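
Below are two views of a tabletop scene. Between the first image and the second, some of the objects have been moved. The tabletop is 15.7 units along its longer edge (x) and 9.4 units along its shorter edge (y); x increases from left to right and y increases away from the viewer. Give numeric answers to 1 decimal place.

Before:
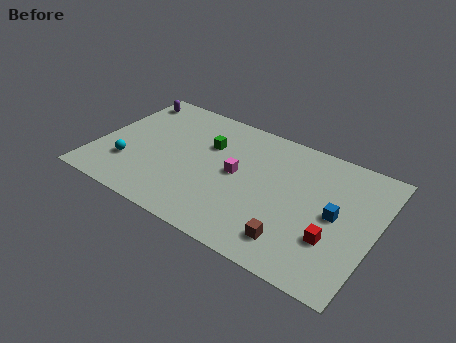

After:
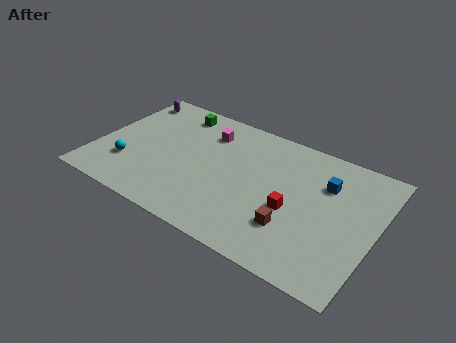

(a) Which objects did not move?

the purple capsule and the cyan sphere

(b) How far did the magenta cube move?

3.1

The magenta cube moved from about (7.9, 4.9) to (5.8, 7.2), a distance of √(2.1² + 2.3²) ≈ 3.1.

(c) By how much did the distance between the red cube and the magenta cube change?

+0.3

The distance was about 6.0 in the first image and 6.3 in the second, so they moved 0.3 units further apart.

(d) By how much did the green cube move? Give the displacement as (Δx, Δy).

(-2.2, 1.7)

The green cube started near (6.0, 6.3) and ended near (3.8, 8.0).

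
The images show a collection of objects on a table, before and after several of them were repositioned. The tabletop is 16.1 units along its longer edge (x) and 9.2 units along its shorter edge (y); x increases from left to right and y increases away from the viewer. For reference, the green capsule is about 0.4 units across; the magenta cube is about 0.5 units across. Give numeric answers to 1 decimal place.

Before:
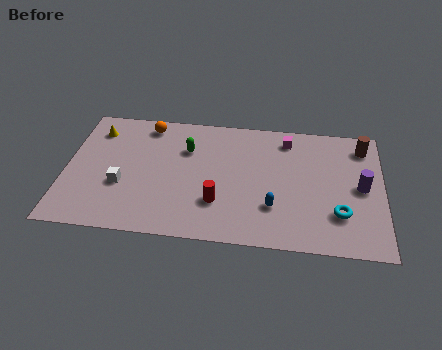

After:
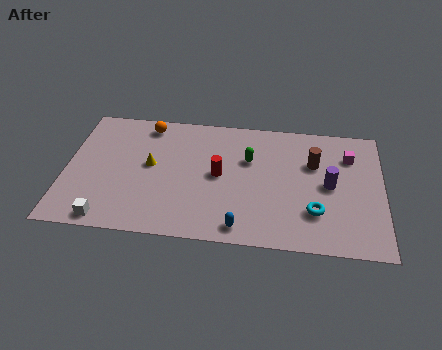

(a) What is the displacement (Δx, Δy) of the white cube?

(-0.6, -2.5)

From the two frames, the white cube sits at roughly (2.9, 3.4) before and (2.3, 0.9) after.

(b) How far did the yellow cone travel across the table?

3.7

From (1.4, 7.3) to (4.3, 5.0), the yellow cone covered √(2.9² + 2.3²) ≈ 3.7 units.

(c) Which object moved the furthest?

the yellow cone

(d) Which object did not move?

the orange sphere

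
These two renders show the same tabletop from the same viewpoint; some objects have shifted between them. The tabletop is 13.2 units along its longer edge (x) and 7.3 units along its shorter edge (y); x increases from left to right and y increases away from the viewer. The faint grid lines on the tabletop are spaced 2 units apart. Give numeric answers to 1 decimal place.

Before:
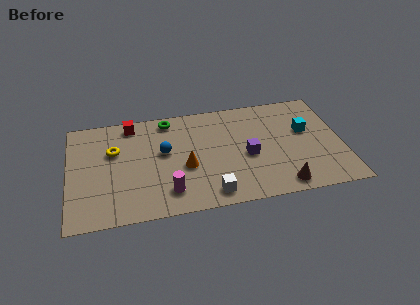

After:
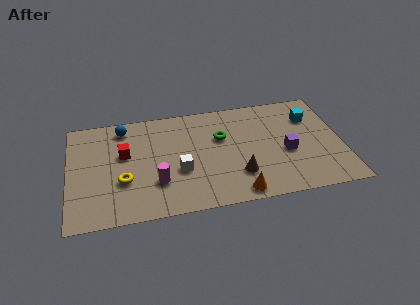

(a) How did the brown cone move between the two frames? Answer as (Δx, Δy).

(-2.0, 1.1)

The brown cone started near (10.1, 0.9) and ended near (8.1, 2.0).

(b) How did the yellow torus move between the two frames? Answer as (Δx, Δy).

(0.4, -2.1)

From the two frames, the yellow torus sits at roughly (2.2, 4.7) before and (2.6, 2.6) after.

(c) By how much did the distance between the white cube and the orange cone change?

+1.1

They were about 2.3 units apart before and 3.4 after — 1.1 units further apart.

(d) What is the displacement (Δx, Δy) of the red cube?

(-0.4, -2.0)

The red cube was at about (3.1, 6.4) and moved to about (2.7, 4.4).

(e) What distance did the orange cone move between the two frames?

3.3

From (5.6, 3.0) to (8.0, 0.8), the orange cone covered √(2.4² + 2.2²) ≈ 3.3 units.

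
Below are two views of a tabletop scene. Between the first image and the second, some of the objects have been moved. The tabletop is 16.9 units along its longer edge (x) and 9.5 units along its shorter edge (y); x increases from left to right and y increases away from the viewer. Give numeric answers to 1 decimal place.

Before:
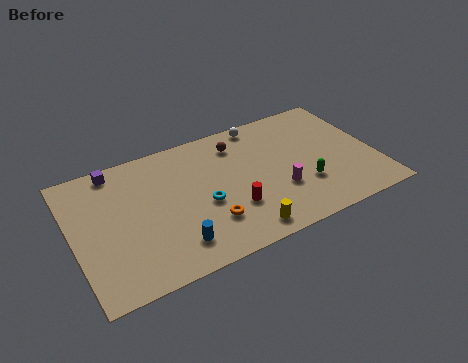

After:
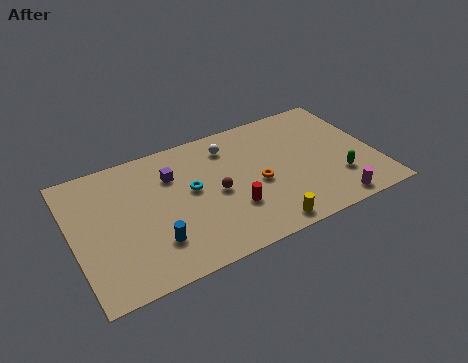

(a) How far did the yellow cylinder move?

1.2

The yellow cylinder was near (8.9, 1.2) before and (10.1, 1.0) after, so it travelled √(1.2² + 0.2²) ≈ 1.2 units.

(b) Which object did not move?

the red cylinder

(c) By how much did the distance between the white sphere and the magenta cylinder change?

+2.9

They were about 5.4 units apart before and 8.3 after — 2.9 units further apart.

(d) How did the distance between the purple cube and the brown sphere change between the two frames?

-3.7

They were about 6.9 units apart before and 3.2 after — 3.7 units closer together.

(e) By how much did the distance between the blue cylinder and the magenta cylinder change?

+3.7

Before: roughly 6.2 units apart; after: 9.9. That's 3.7 units further apart.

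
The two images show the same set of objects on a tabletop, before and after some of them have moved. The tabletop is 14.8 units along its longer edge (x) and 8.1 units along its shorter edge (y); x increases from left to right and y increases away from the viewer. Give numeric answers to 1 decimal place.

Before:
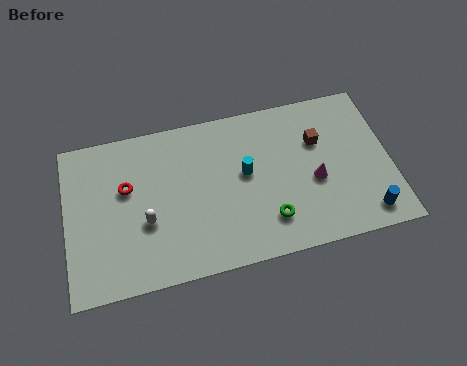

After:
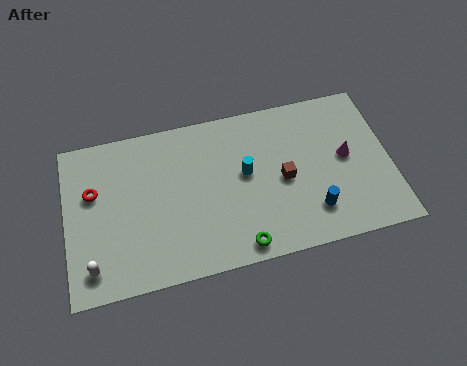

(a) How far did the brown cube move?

2.3

The brown cube was near (11.6, 5.4) before and (9.9, 3.8) after, so it travelled √(1.7² + 1.6²) ≈ 2.3 units.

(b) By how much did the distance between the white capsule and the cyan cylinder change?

+2.9

The distance was about 4.8 in the first image and 7.7 in the second, so they moved 2.9 units further apart.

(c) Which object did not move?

the cyan cylinder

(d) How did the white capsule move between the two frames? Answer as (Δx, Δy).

(-2.5, -1.7)

The white capsule was at about (3.6, 3.1) and moved to about (1.1, 1.4).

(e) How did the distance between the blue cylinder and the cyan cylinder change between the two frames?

-2.3

Before: roughly 6.2 units apart; after: 3.9. That's 2.3 units closer together.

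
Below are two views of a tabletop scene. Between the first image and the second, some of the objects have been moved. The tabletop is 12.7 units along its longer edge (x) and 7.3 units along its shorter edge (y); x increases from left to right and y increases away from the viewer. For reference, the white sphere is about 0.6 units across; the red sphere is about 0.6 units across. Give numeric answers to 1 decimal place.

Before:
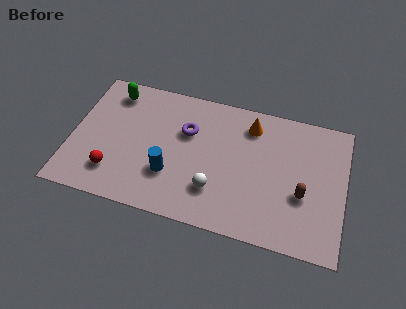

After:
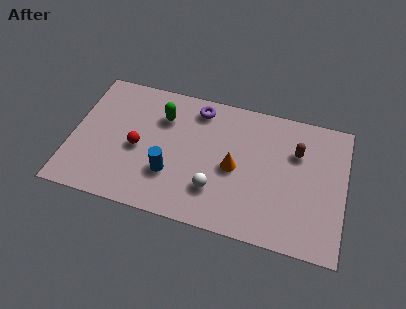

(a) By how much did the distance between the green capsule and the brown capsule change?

-3.4

The distance was about 9.7 in the first image and 6.3 in the second, so they moved 3.4 units closer together.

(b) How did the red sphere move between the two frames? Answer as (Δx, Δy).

(1.0, 1.6)

The red sphere started near (2.1, 1.7) and ended near (3.1, 3.3).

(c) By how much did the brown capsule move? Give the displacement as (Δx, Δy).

(-0.4, 2.2)

From the two frames, the brown capsule sits at roughly (10.8, 2.8) before and (10.4, 5.0) after.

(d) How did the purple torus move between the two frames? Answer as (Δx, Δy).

(0.4, 1.4)

From the two frames, the purple torus sits at roughly (5.3, 4.8) before and (5.7, 6.2) after.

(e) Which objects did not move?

the blue cylinder and the white sphere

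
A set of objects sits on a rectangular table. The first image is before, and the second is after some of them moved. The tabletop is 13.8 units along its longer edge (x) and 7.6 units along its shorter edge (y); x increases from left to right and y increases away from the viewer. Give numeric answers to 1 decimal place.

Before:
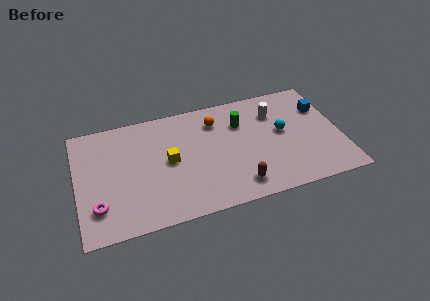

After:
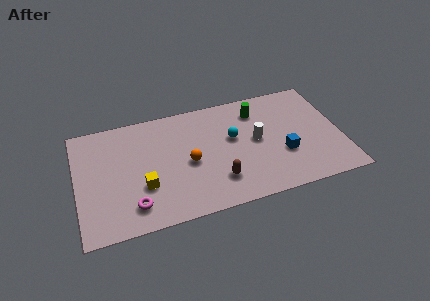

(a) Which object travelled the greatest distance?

the blue cube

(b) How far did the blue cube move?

3.5

The blue cube was near (13.0, 5.3) before and (10.7, 2.7) after, so it travelled √(2.3² + 2.6²) ≈ 3.5 units.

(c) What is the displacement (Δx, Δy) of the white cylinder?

(-1.1, -1.6)

From the two frames, the white cylinder sits at roughly (10.5, 5.6) before and (9.4, 4.0) after.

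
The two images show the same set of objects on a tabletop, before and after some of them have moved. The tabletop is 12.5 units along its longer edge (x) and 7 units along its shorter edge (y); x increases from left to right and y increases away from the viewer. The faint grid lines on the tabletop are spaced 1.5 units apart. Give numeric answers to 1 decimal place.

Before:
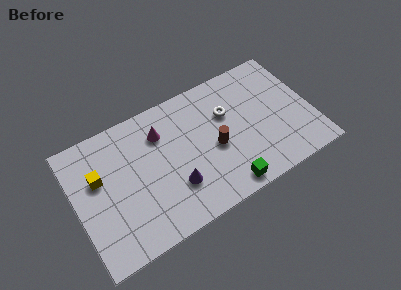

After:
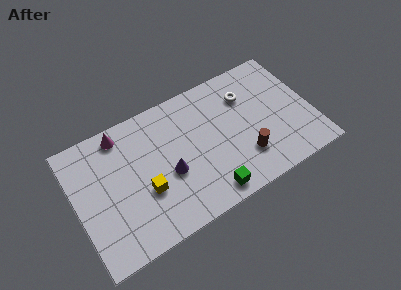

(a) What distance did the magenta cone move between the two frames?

2.2

The magenta cone was near (4.7, 5.2) before and (2.7, 6.1) after, so it travelled √(2.0² + 0.9²) ≈ 2.2 units.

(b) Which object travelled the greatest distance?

the yellow cube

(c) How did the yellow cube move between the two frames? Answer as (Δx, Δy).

(2.2, -1.8)

From the two frames, the yellow cube sits at roughly (1.3, 4.4) before and (3.5, 2.6) after.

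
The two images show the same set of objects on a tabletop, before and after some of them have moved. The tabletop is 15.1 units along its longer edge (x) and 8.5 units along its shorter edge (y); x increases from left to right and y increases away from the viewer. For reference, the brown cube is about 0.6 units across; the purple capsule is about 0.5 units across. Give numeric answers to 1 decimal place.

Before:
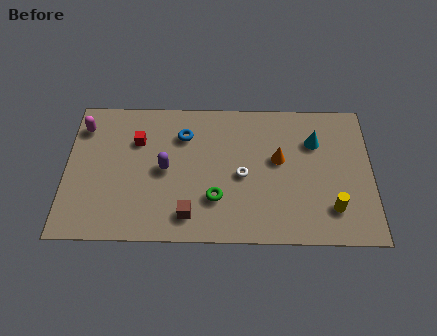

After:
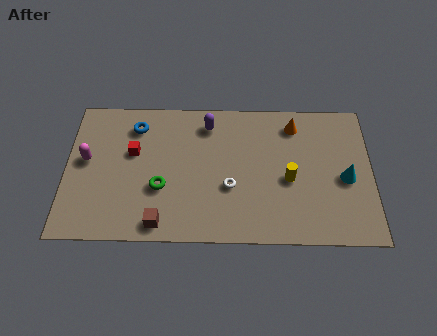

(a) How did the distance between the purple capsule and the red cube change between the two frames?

+1.9

They were about 2.2 units apart before and 4.1 after — 1.9 units further apart.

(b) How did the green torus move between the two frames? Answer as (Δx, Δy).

(-2.7, 0.6)

From the two frames, the green torus sits at roughly (7.4, 2.5) before and (4.7, 3.1) after.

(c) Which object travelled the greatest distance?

the purple capsule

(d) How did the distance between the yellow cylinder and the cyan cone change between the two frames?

-1.3

Before: roughly 4.1 units apart; after: 2.8. That's 1.3 units closer together.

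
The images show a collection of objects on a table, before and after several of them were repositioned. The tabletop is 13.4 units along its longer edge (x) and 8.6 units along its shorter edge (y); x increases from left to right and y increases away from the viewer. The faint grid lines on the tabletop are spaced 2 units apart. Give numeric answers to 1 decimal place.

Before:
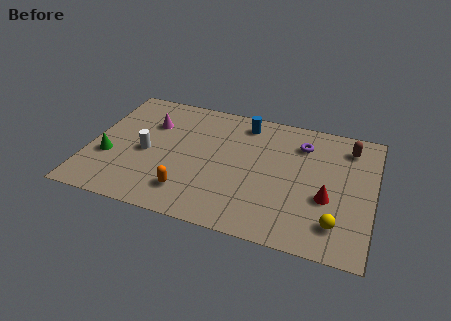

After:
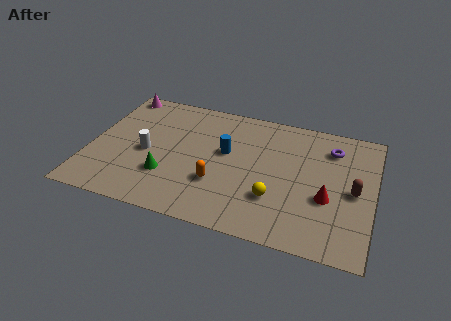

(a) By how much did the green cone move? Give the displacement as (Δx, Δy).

(2.8, -0.5)

The green cone was at about (1.0, 3.1) and moved to about (3.8, 2.6).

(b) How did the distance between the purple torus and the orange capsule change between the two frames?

-0.5

They were about 6.9 units apart before and 6.4 after — 0.5 units closer together.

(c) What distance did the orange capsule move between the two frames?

1.6

The orange capsule was near (4.9, 1.8) before and (6.2, 2.8) after, so it travelled √(1.3² + 1.0²) ≈ 1.6 units.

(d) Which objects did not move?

the white cylinder and the red cone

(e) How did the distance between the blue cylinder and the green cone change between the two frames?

-3.9

The distance was about 7.4 in the first image and 3.5 in the second, so they moved 3.9 units closer together.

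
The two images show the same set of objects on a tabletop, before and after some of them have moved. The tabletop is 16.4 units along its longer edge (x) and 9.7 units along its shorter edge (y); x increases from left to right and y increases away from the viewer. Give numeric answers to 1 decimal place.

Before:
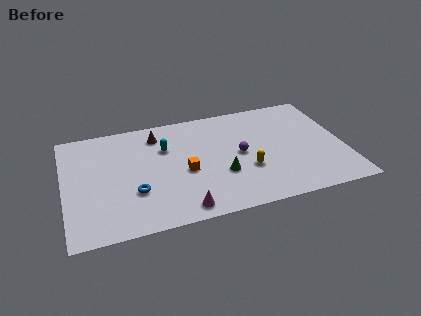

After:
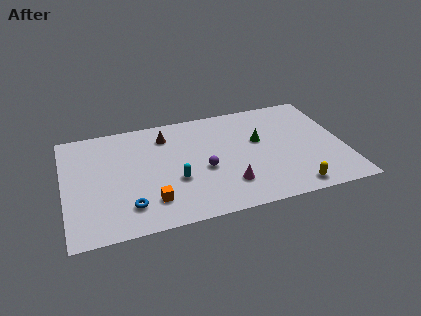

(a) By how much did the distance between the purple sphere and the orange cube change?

+0.3

They were about 3.4 units apart before and 3.7 after — 0.3 units further apart.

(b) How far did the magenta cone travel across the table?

3.1

The magenta cone was near (6.6, 1.1) before and (9.4, 2.4) after, so it travelled √(2.8² + 1.3²) ≈ 3.1 units.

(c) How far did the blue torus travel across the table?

1.2

The blue torus was near (4.0, 3.2) before and (3.6, 2.1) after, so it travelled √(0.4² + 1.1²) ≈ 1.2 units.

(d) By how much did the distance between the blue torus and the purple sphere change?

-1.6

They were about 6.5 units apart before and 4.9 after — 1.6 units closer together.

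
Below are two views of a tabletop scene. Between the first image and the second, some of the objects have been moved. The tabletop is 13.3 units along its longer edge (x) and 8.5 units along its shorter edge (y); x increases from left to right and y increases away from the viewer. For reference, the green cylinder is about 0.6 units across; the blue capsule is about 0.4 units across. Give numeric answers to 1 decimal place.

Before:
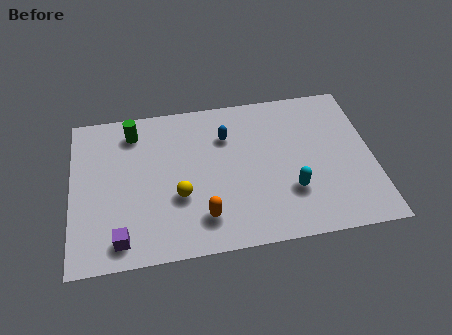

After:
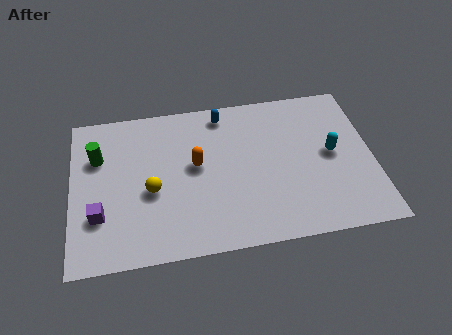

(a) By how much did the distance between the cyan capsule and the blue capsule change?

+1.2

Before: roughly 4.4 units apart; after: 5.6. That's 1.2 units further apart.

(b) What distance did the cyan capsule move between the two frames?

2.6

The cyan capsule was near (9.6, 2.6) before and (11.5, 4.4) after, so it travelled √(1.9² + 1.8²) ≈ 2.6 units.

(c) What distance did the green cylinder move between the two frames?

2.0

The green cylinder moved from about (2.8, 7.0) to (1.2, 5.8), a distance of √(1.6² + 1.2²) ≈ 2.0.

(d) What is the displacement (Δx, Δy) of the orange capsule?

(-0.2, 2.9)

From the two frames, the orange capsule sits at roughly (5.7, 1.8) before and (5.5, 4.7) after.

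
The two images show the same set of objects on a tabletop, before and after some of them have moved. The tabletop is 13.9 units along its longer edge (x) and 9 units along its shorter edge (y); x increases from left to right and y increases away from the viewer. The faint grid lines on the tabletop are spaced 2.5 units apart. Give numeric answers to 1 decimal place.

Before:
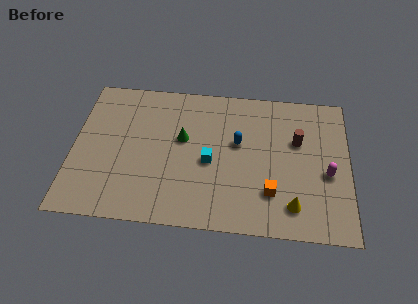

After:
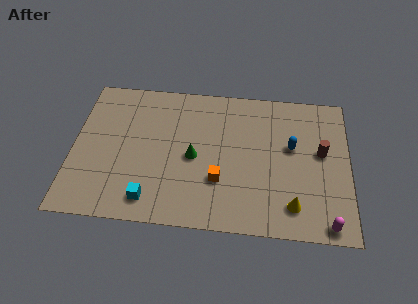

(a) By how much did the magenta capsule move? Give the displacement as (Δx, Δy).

(0.0, -3.0)

The magenta capsule was at about (12.8, 3.8) and moved to about (12.8, 0.8).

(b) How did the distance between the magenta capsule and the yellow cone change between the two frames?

-0.8

The distance was about 2.7 in the first image and 1.9 in the second, so they moved 0.8 units closer together.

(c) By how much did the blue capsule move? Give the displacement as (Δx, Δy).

(2.7, 0.0)

The blue capsule started near (8.3, 5.3) and ended near (11.0, 5.3).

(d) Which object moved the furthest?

the cyan cube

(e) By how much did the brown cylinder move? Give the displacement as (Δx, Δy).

(1.2, -0.6)

The brown cylinder was at about (11.3, 5.7) and moved to about (12.5, 5.1).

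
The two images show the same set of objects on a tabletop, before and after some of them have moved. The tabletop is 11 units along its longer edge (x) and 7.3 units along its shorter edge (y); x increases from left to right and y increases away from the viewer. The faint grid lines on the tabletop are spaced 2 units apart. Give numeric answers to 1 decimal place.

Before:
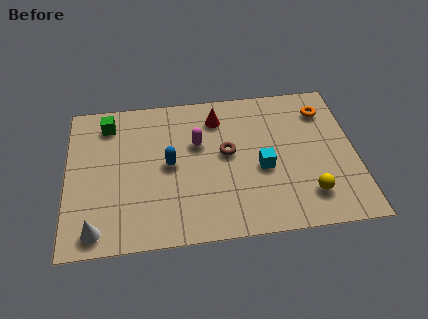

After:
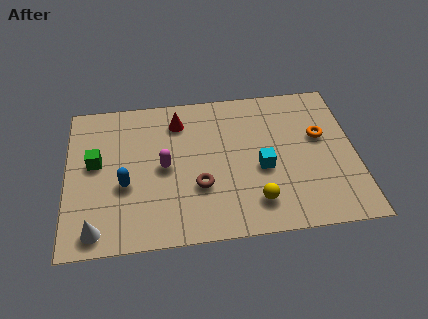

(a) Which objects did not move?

the white cone and the cyan cube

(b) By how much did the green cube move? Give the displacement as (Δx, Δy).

(-0.5, -1.9)

From the two frames, the green cube sits at roughly (1.6, 6.0) before and (1.1, 4.1) after.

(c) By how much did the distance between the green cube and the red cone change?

-0.6

The distance was about 4.2 in the first image and 3.6 in the second, so they moved 0.6 units closer together.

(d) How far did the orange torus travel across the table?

1.3

The orange torus moved from about (9.9, 5.7) to (9.7, 4.4), a distance of √(0.2² + 1.3²) ≈ 1.3.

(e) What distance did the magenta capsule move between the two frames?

1.6

The magenta capsule was near (5.0, 4.6) before and (3.7, 3.6) after, so it travelled √(1.3² + 1.0²) ≈ 1.6 units.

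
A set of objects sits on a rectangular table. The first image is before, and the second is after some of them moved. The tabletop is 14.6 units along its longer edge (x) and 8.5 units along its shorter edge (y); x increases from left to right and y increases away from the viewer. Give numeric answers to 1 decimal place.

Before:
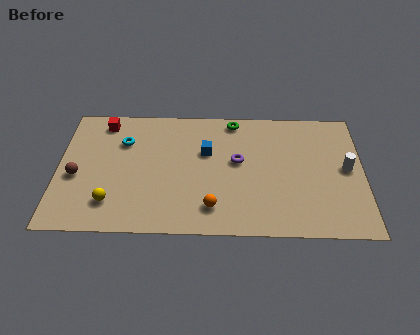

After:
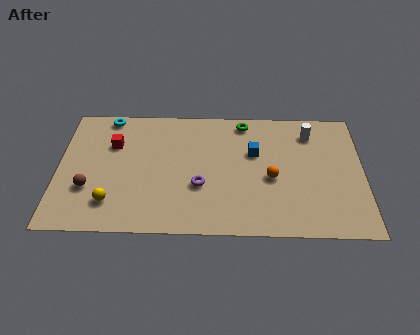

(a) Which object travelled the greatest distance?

the orange sphere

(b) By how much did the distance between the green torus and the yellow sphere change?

+0.3

They were about 8.1 units apart before and 8.4 after — 0.3 units further apart.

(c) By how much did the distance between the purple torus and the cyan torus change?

+0.8

They were about 5.6 units apart before and 6.4 after — 0.8 units further apart.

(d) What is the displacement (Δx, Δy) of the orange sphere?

(2.8, 2.0)

The orange sphere started near (7.4, 1.7) and ended near (10.2, 3.7).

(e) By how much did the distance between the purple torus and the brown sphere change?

-2.5

The distance was about 7.8 in the first image and 5.3 in the second, so they moved 2.5 units closer together.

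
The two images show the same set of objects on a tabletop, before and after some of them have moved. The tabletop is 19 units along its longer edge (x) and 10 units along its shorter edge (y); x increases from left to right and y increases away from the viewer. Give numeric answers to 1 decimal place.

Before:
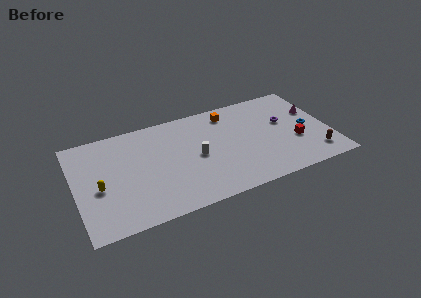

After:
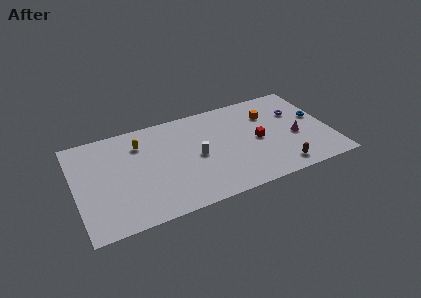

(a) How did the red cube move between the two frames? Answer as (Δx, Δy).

(-2.8, 1.1)

From the two frames, the red cube sits at roughly (16.4, 3.7) before and (13.6, 4.8) after.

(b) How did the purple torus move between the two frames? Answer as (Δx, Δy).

(1.0, 0.7)

The purple torus was at about (15.8, 6.0) and moved to about (16.8, 6.7).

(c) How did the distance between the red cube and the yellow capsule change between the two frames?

-5.7

They were about 14.7 units apart before and 9.0 after — 5.7 units closer together.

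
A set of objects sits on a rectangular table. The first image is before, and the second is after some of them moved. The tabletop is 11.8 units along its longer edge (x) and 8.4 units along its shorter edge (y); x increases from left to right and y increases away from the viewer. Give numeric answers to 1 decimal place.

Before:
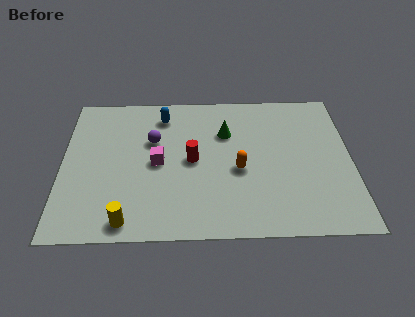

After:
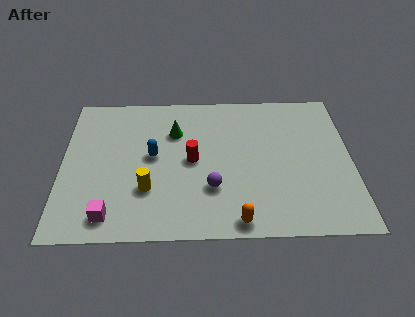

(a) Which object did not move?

the red cylinder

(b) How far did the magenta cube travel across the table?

3.5

The magenta cube moved from about (3.9, 4.1) to (2.0, 1.2), a distance of √(1.9² + 2.9²) ≈ 3.5.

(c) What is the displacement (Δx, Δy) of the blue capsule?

(-0.4, -2.4)

From the two frames, the blue capsule sits at roughly (4.1, 6.9) before and (3.7, 4.5) after.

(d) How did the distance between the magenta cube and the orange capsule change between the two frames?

+1.8

The distance was about 3.3 in the first image and 5.1 in the second, so they moved 1.8 units further apart.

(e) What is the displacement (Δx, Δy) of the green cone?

(-2.1, 0.1)

The green cone was at about (6.7, 5.8) and moved to about (4.6, 5.9).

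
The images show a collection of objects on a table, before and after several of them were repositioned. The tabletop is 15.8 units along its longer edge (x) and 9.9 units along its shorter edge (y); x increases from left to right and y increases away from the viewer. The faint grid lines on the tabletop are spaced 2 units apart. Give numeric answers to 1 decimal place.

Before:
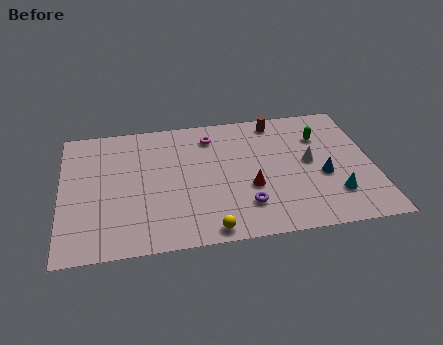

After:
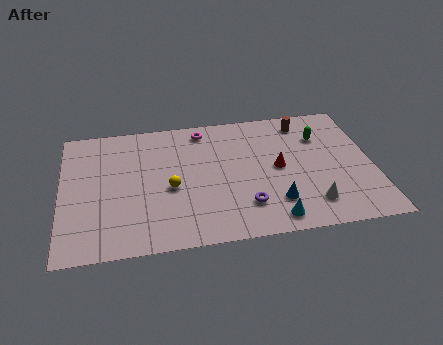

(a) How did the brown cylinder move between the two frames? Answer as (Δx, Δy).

(1.4, -0.3)

From the two frames, the brown cylinder sits at roughly (11.1, 8.7) before and (12.5, 8.4) after.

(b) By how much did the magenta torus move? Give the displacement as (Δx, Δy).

(-0.4, 0.6)

From the two frames, the magenta torus sits at roughly (7.7, 8.0) before and (7.3, 8.6) after.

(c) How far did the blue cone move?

3.0

From (13.2, 4.0) to (10.7, 2.4), the blue cone covered √(2.5² + 1.6²) ≈ 3.0 units.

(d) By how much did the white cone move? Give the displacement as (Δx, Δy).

(-0.1, -3.2)

The white cone was at about (12.6, 5.2) and moved to about (12.5, 2.0).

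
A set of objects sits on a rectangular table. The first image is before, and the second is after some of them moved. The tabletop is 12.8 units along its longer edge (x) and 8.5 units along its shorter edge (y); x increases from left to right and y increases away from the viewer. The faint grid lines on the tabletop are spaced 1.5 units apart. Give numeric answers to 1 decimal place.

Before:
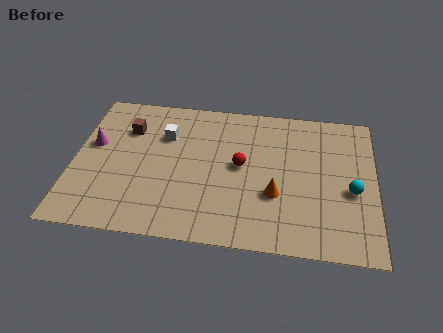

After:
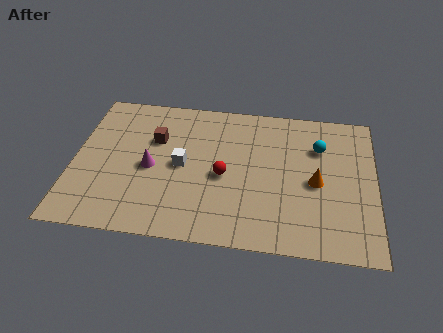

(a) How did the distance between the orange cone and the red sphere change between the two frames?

+1.8

They were about 2.1 units apart before and 3.9 after — 1.8 units further apart.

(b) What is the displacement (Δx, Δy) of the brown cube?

(1.2, -0.5)

The brown cube was at about (2.2, 6.1) and moved to about (3.4, 5.6).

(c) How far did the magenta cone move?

2.7

The magenta cone was near (0.8, 5.0) before and (3.3, 3.9) after, so it travelled √(2.5² + 1.1²) ≈ 2.7 units.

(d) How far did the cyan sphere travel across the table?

2.8

The cyan sphere was near (11.8, 3.6) before and (10.4, 6.0) after, so it travelled √(1.4² + 2.4²) ≈ 2.8 units.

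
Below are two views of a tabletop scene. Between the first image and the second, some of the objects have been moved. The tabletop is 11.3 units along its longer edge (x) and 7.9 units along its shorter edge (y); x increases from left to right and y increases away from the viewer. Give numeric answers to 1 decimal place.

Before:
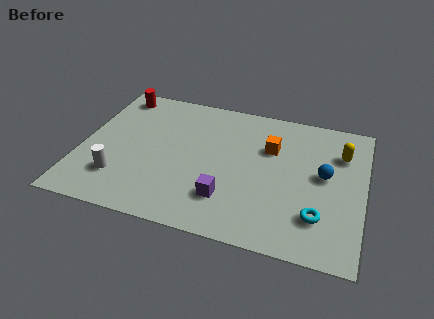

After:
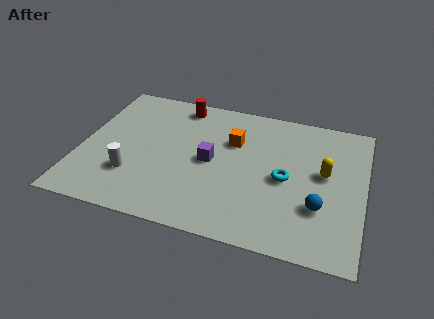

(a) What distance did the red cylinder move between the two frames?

2.6

From (1.1, 6.9) to (3.7, 6.9), the red cylinder covered √(2.6² + 0.0²) ≈ 2.6 units.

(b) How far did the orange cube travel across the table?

1.5

The orange cube moved from about (7.5, 5.3) to (6.0, 5.3), a distance of √(1.5² + 0.0²) ≈ 1.5.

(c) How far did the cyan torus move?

2.2

The cyan torus moved from about (9.6, 2.0) to (8.2, 3.7), a distance of √(1.4² + 1.7²) ≈ 2.2.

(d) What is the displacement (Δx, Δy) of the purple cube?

(-0.8, 1.9)

The purple cube started near (6.0, 2.0) and ended near (5.2, 3.9).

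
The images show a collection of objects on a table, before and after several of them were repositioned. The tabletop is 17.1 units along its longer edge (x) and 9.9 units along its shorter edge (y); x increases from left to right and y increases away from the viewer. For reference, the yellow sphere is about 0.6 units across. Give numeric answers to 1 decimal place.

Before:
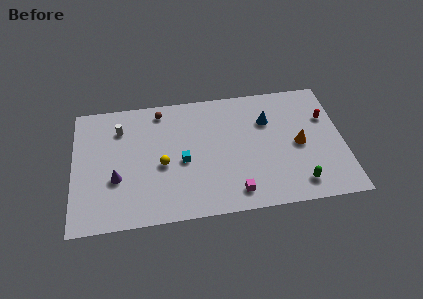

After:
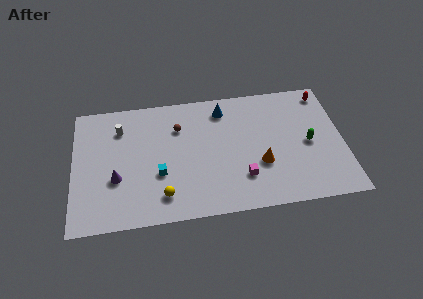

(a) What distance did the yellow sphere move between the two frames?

2.4

The yellow sphere moved from about (5.6, 4.3) to (5.6, 1.9), a distance of √(0.0² + 2.4²) ≈ 2.4.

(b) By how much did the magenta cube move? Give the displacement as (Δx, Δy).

(0.5, 1.1)

The magenta cube was at about (10.1, 1.5) and moved to about (10.6, 2.6).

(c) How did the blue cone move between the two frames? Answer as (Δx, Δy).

(-2.8, 1.3)

From the two frames, the blue cone sits at roughly (12.4, 6.9) before and (9.6, 8.2) after.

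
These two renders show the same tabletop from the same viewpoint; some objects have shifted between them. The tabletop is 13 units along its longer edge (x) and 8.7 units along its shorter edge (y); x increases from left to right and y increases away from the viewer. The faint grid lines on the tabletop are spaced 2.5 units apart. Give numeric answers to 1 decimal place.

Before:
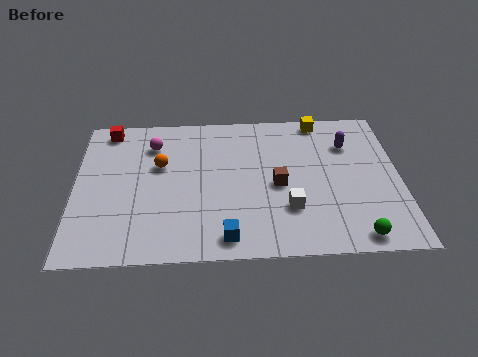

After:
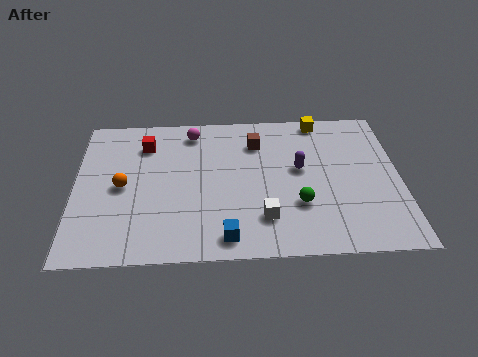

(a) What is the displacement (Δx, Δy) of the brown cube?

(-0.8, 2.6)

From the two frames, the brown cube sits at roughly (8.1, 4.0) before and (7.3, 6.6) after.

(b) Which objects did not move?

the blue cube and the yellow cube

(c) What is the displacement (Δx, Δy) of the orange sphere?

(-1.5, -1.2)

From the two frames, the orange sphere sits at roughly (3.4, 5.4) before and (1.9, 4.2) after.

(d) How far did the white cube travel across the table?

1.1

The white cube moved from about (8.5, 2.6) to (7.5, 2.1), a distance of √(1.0² + 0.5²) ≈ 1.1.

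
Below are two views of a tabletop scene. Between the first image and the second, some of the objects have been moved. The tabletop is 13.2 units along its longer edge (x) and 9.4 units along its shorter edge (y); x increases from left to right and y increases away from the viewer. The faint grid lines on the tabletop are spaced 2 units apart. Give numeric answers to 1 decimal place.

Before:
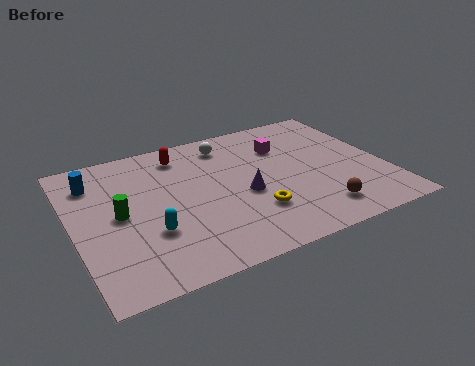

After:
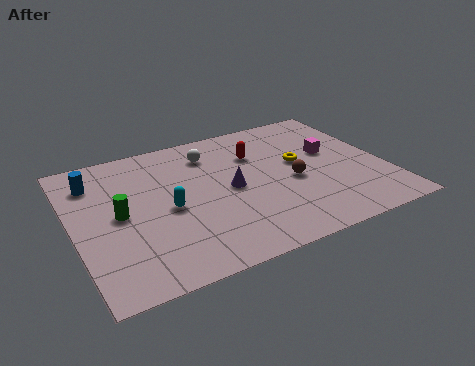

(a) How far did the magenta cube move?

2.2

The magenta cube was near (9.2, 6.7) before and (11.1, 5.5) after, so it travelled √(1.9² + 1.2²) ≈ 2.2 units.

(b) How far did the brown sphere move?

2.5

The brown sphere moved from about (9.9, 1.7) to (9.2, 4.1), a distance of √(0.7² + 2.4²) ≈ 2.5.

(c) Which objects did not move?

the green cylinder and the blue cylinder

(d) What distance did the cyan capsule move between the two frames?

1.5

The cyan capsule moved from about (3.0, 3.1) to (3.9, 4.3), a distance of √(0.9² + 1.2²) ≈ 1.5.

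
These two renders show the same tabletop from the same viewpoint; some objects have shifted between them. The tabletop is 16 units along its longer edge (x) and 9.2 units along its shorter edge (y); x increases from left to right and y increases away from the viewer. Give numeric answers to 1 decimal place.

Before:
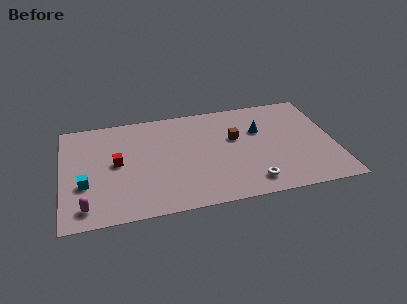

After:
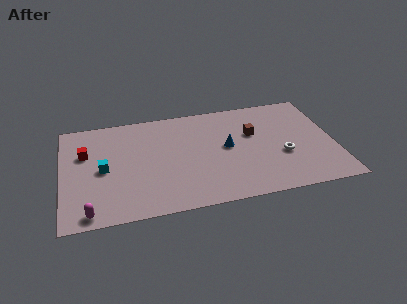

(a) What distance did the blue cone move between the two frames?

2.3

The blue cone moved from about (11.7, 6.0) to (9.7, 4.9), a distance of √(2.0² + 1.1²) ≈ 2.3.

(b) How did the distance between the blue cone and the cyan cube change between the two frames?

-3.4

Before: roughly 10.7 units apart; after: 7.3. That's 3.4 units closer together.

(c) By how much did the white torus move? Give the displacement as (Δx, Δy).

(2.0, 2.0)

The white torus started near (10.9, 1.5) and ended near (12.9, 3.5).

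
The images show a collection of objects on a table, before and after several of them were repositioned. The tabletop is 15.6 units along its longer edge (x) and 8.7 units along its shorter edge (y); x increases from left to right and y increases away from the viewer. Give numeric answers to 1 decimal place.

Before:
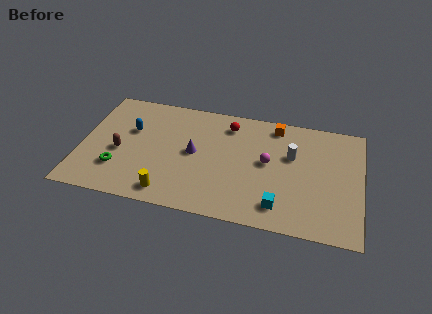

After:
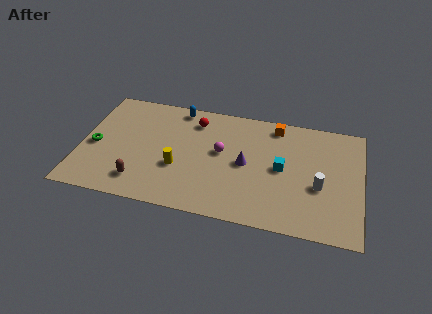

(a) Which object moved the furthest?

the blue capsule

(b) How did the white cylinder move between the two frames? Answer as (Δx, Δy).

(1.6, -2.0)

The white cylinder started near (11.7, 5.5) and ended near (13.3, 3.5).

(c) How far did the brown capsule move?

2.4

From (2.2, 3.7) to (3.5, 1.7), the brown capsule covered √(1.3² + 2.0²) ≈ 2.4 units.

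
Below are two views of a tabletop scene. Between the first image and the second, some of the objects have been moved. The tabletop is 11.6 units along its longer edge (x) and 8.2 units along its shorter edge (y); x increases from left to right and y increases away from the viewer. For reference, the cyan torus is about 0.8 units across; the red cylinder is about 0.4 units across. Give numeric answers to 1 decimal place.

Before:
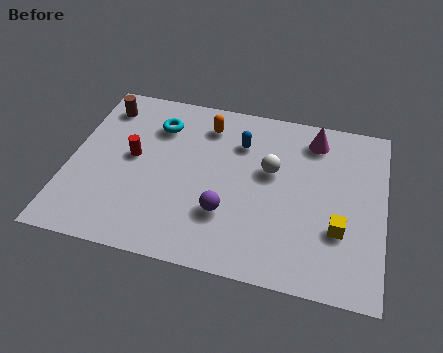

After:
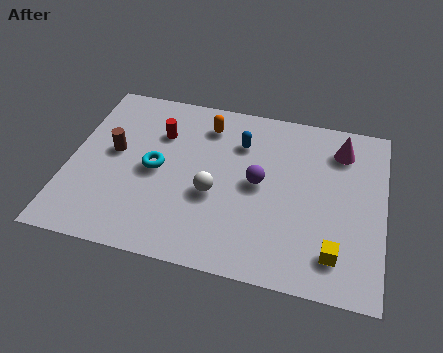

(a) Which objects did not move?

the orange capsule and the blue capsule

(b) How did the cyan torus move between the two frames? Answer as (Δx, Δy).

(0.1, -2.2)

The cyan torus started near (3.1, 6.2) and ended near (3.2, 4.0).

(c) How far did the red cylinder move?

1.7

The red cylinder was near (2.3, 4.4) before and (3.2, 5.8) after, so it travelled √(0.9² + 1.4²) ≈ 1.7 units.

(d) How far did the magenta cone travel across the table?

1.0

The magenta cone was near (8.9, 6.8) before and (9.9, 6.5) after, so it travelled √(1.0² + 0.3²) ≈ 1.0 units.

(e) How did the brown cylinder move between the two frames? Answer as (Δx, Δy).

(0.6, -2.2)

From the two frames, the brown cylinder sits at roughly (1.0, 6.7) before and (1.6, 4.5) after.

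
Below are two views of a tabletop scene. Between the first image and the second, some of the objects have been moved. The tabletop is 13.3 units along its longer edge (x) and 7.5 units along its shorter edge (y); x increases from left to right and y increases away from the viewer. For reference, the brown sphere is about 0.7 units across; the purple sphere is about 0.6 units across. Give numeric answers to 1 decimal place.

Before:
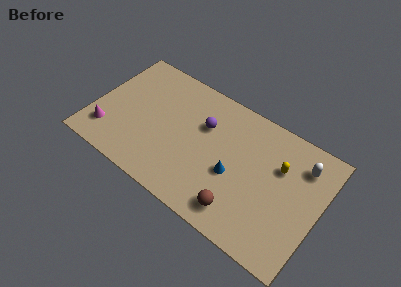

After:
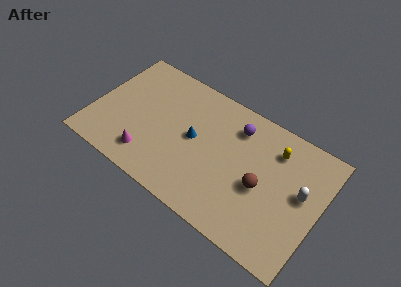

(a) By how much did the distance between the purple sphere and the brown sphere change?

-1.4

They were about 4.6 units apart before and 3.2 after — 1.4 units closer together.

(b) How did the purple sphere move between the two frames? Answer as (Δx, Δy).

(1.8, 0.9)

The purple sphere started near (6.3, 5.0) and ended near (8.1, 5.9).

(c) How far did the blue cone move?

2.6

The blue cone moved from about (8.4, 3.1) to (5.9, 3.9), a distance of √(2.5² + 0.8²) ≈ 2.6.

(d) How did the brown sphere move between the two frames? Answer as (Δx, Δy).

(0.9, 2.0)

The brown sphere was at about (9.1, 1.3) and moved to about (10.0, 3.3).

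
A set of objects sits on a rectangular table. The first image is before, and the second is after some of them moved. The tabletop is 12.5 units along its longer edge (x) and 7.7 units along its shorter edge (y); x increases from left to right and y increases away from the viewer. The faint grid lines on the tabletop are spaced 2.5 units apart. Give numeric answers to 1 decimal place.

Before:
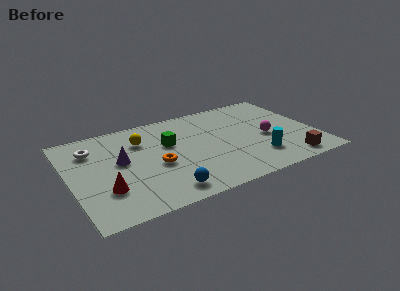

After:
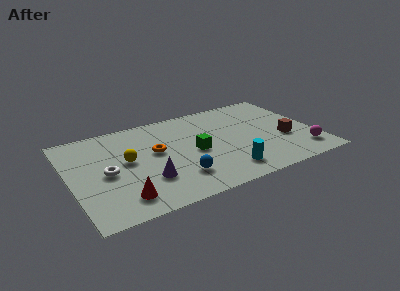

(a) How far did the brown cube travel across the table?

1.9

The brown cube was near (10.8, 1.0) before and (10.9, 2.9) after, so it travelled √(0.1² + 1.9²) ≈ 1.9 units.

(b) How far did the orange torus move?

1.1

From (4.3, 3.3) to (4.4, 4.4), the orange torus covered √(0.1² + 1.1²) ≈ 1.1 units.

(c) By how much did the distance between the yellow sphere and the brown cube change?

-0.3

The distance was about 8.4 in the first image and 8.1 in the second, so they moved 0.3 units closer together.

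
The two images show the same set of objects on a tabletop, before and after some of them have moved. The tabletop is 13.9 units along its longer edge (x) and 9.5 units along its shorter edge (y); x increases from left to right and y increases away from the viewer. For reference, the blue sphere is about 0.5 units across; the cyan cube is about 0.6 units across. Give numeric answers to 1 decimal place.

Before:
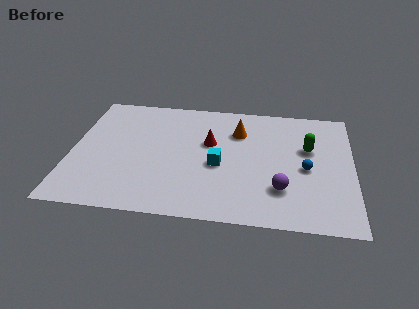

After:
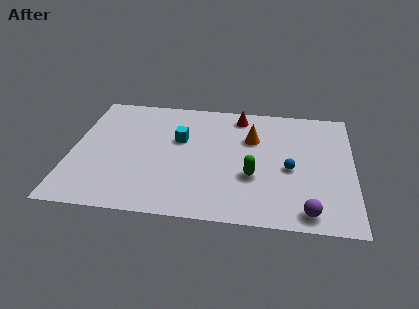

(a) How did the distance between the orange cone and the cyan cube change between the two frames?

+0.7

Before: roughly 2.9 units apart; after: 3.6. That's 0.7 units further apart.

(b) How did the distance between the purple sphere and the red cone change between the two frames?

+3.1

Before: roughly 4.8 units apart; after: 7.9. That's 3.1 units further apart.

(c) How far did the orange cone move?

0.9

The orange cone moved from about (8.2, 6.9) to (8.9, 6.4), a distance of √(0.7² + 0.5²) ≈ 0.9.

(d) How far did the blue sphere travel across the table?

0.8

The blue sphere was near (11.6, 4.3) before and (10.8, 4.2) after, so it travelled √(0.8² + 0.1²) ≈ 0.8 units.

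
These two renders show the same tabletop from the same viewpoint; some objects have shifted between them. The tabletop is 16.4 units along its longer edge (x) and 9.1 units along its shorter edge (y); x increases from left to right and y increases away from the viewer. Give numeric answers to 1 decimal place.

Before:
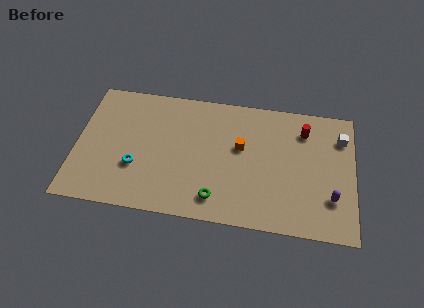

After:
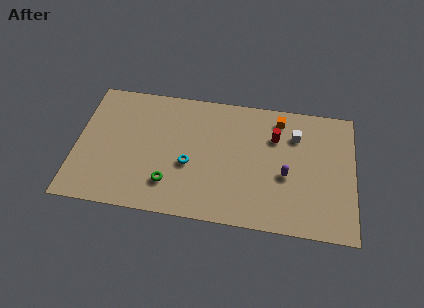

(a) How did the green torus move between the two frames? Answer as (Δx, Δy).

(-2.8, 0.6)

The green torus was at about (8.4, 1.6) and moved to about (5.6, 2.2).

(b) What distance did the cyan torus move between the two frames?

3.2

From (3.6, 3.1) to (6.7, 3.7), the cyan torus covered √(3.1² + 0.6²) ≈ 3.2 units.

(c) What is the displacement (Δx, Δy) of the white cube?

(-2.7, -0.2)

The white cube was at about (15.6, 6.9) and moved to about (12.9, 6.7).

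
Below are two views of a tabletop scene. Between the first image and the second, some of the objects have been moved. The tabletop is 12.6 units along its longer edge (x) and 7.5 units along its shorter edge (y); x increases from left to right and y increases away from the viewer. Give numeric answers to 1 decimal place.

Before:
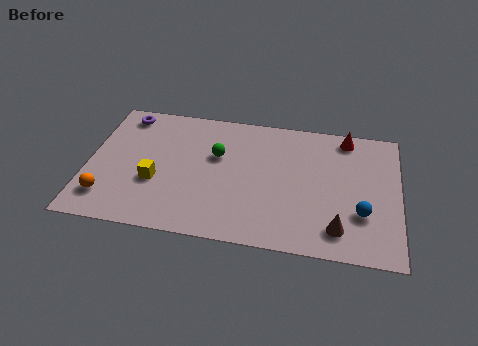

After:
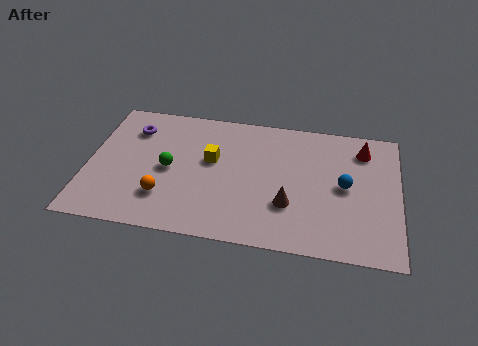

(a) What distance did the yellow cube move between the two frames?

2.7

From (2.8, 2.8) to (5.0, 4.4), the yellow cube covered √(2.2² + 1.6²) ≈ 2.7 units.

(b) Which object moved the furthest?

the yellow cube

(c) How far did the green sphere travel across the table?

2.2

The green sphere moved from about (5.2, 4.7) to (3.3, 3.6), a distance of √(1.9² + 1.1²) ≈ 2.2.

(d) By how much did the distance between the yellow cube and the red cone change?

-2.2

They were about 8.5 units apart before and 6.3 after — 2.2 units closer together.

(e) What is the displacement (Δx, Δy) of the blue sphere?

(-0.7, 1.4)

The blue sphere was at about (11.1, 2.4) and moved to about (10.4, 3.8).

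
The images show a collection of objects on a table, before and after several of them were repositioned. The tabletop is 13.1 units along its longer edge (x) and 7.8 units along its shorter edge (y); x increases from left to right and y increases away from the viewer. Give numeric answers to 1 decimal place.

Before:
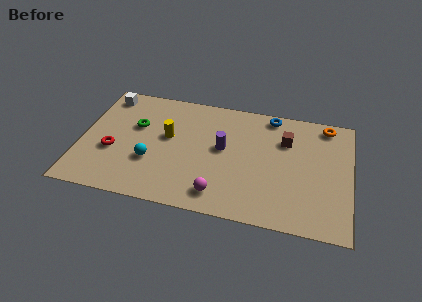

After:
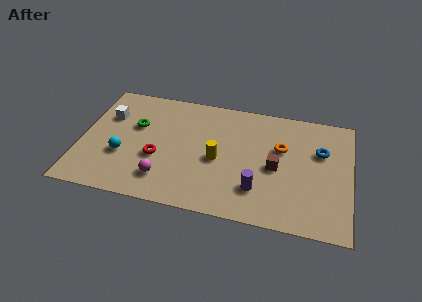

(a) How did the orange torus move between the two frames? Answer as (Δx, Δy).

(-2.1, -2.0)

From the two frames, the orange torus sits at roughly (11.8, 6.9) before and (9.7, 4.9) after.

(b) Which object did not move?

the green torus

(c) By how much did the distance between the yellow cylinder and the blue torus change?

-0.3

They were about 5.5 units apart before and 5.2 after — 0.3 units closer together.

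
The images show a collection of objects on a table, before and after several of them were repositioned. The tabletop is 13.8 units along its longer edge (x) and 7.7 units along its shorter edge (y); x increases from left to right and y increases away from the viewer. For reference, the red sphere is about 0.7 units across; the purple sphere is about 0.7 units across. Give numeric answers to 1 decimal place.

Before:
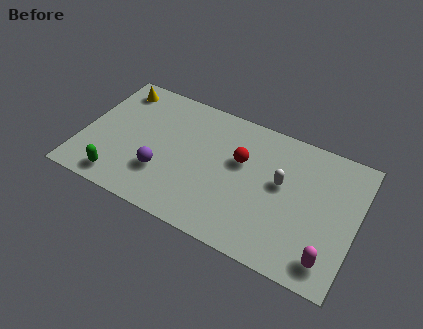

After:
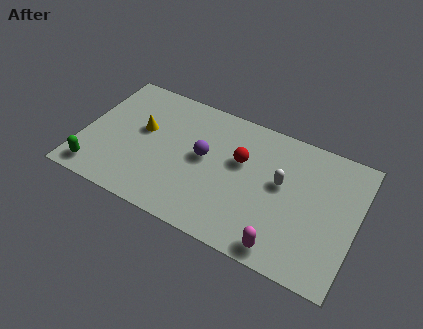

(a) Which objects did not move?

the white capsule and the red sphere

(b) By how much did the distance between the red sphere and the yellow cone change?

-1.8

They were about 6.8 units apart before and 5.0 after — 1.8 units closer together.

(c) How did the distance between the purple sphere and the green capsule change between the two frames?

+3.6

The distance was about 2.4 in the first image and 6.0 in the second, so they moved 3.6 units further apart.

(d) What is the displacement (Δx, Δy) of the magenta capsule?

(-2.2, -0.4)

The magenta capsule was at about (12.7, 1.3) and moved to about (10.5, 0.9).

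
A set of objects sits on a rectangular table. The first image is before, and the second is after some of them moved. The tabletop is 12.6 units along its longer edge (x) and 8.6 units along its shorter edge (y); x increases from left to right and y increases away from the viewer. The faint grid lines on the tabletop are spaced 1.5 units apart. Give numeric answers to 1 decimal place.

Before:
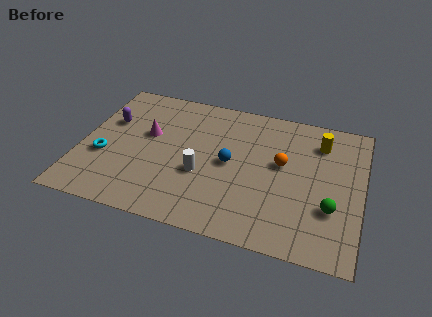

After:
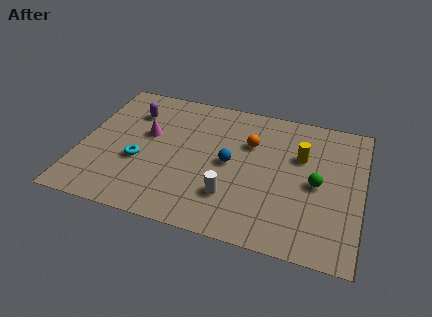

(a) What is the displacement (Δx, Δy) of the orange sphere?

(-1.5, 0.9)

From the two frames, the orange sphere sits at roughly (9.0, 4.9) before and (7.5, 5.8) after.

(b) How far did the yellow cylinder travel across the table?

1.4

The yellow cylinder was near (10.6, 6.7) before and (9.8, 5.6) after, so it travelled √(0.8² + 1.1²) ≈ 1.4 units.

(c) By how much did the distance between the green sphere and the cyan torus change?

-2.3

Before: roughly 10.2 units apart; after: 7.9. That's 2.3 units closer together.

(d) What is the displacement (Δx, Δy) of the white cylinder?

(1.4, -1.0)

The white cylinder started near (5.5, 3.3) and ended near (6.9, 2.3).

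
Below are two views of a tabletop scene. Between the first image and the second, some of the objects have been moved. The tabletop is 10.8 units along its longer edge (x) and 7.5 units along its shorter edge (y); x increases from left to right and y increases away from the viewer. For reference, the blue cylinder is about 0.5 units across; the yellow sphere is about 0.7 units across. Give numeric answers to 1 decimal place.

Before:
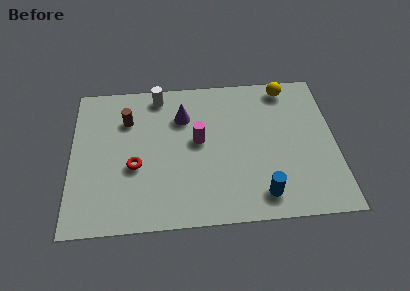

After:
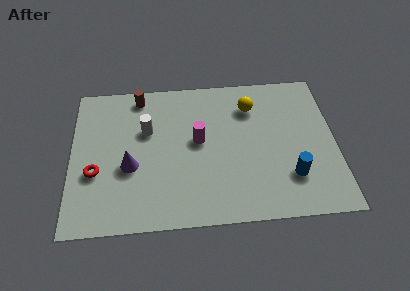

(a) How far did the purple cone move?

3.3

From (4.6, 5.4) to (2.4, 3.0), the purple cone covered √(2.2² + 2.4²) ≈ 3.3 units.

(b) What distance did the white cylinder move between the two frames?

1.9

The white cylinder moved from about (3.6, 6.6) to (3.1, 4.8), a distance of √(0.5² + 1.8²) ≈ 1.9.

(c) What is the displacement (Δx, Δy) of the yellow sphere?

(-1.5, -0.9)

The yellow sphere was at about (8.9, 6.6) and moved to about (7.4, 5.7).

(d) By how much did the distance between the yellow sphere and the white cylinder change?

-0.9

Before: roughly 5.3 units apart; after: 4.4. That's 0.9 units closer together.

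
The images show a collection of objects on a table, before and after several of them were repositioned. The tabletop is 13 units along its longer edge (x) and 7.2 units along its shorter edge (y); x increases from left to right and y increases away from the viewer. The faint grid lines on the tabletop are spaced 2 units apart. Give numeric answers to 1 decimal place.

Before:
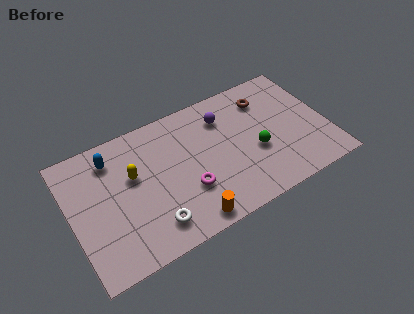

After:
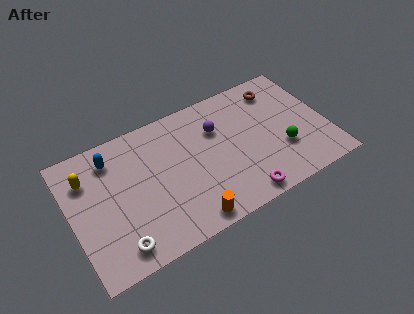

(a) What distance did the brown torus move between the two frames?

0.8

The brown torus was near (10.2, 5.6) before and (10.9, 5.9) after, so it travelled √(0.7² + 0.3²) ≈ 0.8 units.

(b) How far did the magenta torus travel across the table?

3.0

The magenta torus moved from about (5.7, 2.4) to (8.2, 0.8), a distance of √(2.5² + 1.6²) ≈ 3.0.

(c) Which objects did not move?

the orange cylinder and the blue capsule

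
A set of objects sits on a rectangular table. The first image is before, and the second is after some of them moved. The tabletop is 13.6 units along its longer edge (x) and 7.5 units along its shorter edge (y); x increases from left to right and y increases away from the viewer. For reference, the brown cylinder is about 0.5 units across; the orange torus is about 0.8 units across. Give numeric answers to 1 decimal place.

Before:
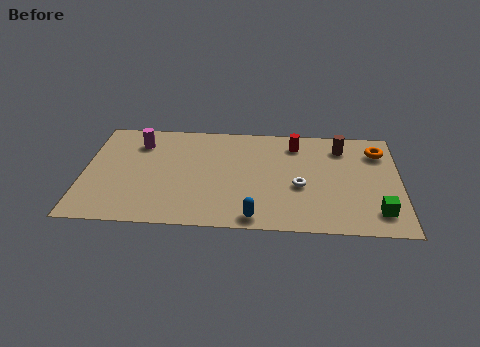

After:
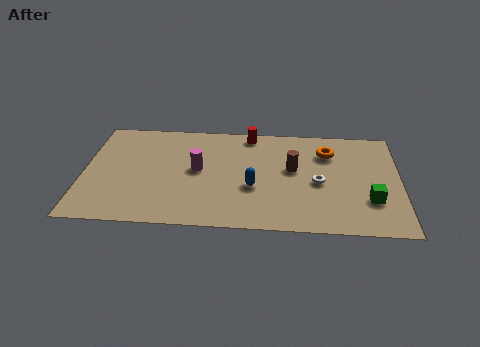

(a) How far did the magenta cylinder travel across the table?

3.2

The magenta cylinder was near (2.3, 5.8) before and (4.9, 4.0) after, so it travelled √(2.6² + 1.8²) ≈ 3.2 units.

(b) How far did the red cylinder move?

2.1

The red cylinder was near (9.1, 6.1) before and (7.1, 6.7) after, so it travelled √(2.0² + 0.6²) ≈ 2.1 units.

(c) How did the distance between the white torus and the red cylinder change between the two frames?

+1.5

Before: roughly 3.0 units apart; after: 4.5. That's 1.5 units further apart.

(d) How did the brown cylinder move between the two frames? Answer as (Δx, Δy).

(-2.1, -1.7)

From the two frames, the brown cylinder sits at roughly (11.1, 6.0) before and (9.0, 4.3) after.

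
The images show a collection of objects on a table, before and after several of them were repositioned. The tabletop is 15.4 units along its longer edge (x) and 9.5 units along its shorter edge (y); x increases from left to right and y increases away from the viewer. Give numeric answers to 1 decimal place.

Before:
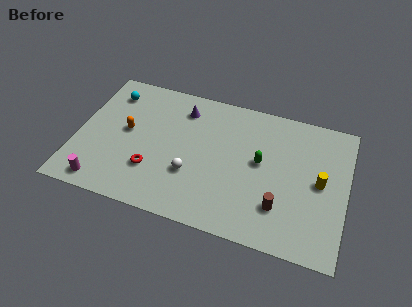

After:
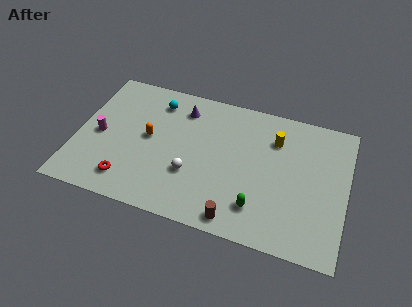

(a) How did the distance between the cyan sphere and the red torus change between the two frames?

+0.5

Before: roughly 5.6 units apart; after: 6.1. That's 0.5 units further apart.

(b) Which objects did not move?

the white sphere and the purple cone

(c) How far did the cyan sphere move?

2.7

From (1.6, 7.6) to (4.3, 7.7), the cyan sphere covered √(2.7² + 0.1²) ≈ 2.7 units.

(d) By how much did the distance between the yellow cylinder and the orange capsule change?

-3.7

Before: roughly 11.1 units apart; after: 7.4. That's 3.7 units closer together.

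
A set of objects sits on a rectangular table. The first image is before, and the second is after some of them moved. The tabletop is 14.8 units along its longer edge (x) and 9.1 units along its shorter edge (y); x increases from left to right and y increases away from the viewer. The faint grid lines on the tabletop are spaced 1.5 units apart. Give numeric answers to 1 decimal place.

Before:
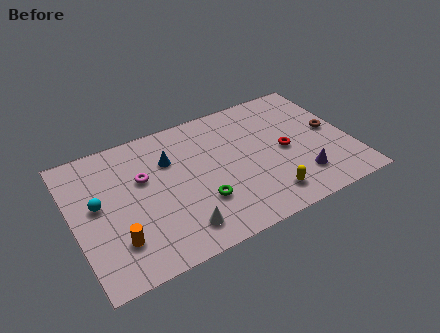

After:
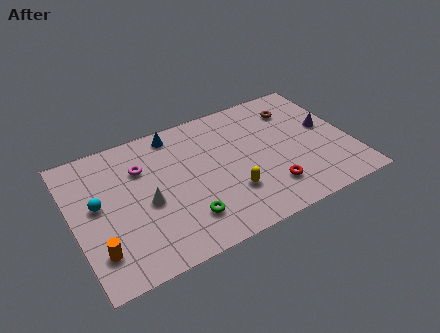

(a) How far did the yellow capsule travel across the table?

2.1

From (9.9, 1.6) to (8.1, 2.7), the yellow capsule covered √(1.8² + 1.1²) ≈ 2.1 units.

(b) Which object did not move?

the cyan sphere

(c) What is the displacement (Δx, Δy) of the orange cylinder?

(-1.0, -0.2)

The orange cylinder started near (2.0, 2.3) and ended near (1.0, 2.1).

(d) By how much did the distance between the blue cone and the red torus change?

+1.0

They were about 6.3 units apart before and 7.3 after — 1.0 units further apart.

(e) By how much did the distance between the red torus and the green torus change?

-0.5

Before: roughly 5.0 units apart; after: 4.5. That's 0.5 units closer together.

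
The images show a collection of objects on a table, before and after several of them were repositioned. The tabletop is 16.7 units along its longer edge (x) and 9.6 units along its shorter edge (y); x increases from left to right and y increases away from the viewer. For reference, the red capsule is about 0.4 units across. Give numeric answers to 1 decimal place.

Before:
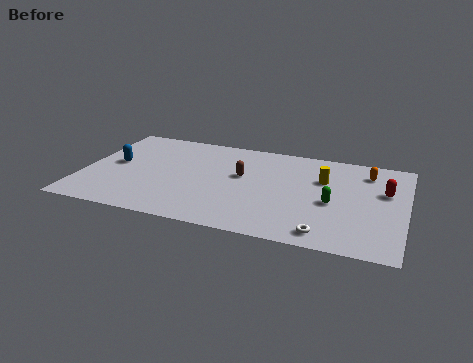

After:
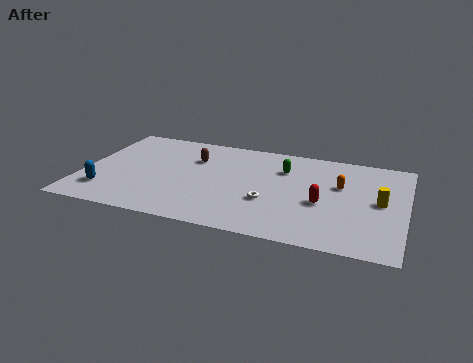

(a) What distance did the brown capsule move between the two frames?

2.8

The brown capsule was near (8.2, 5.6) before and (5.6, 6.7) after, so it travelled √(2.6² + 1.1²) ≈ 2.8 units.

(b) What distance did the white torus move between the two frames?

3.7

From (12.8, 1.2) to (9.8, 3.4), the white torus covered √(3.0² + 2.2²) ≈ 3.7 units.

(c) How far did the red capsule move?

3.7

The red capsule moved from about (15.6, 6.0) to (12.5, 4.0), a distance of √(3.1² + 2.0²) ≈ 3.7.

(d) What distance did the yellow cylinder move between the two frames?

3.4

The yellow cylinder moved from about (12.4, 6.4) to (15.4, 4.9), a distance of √(3.0² + 1.5²) ≈ 3.4.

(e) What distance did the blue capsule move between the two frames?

2.9

From (1.6, 5.1) to (1.4, 2.2), the blue capsule covered √(0.2² + 2.9²) ≈ 2.9 units.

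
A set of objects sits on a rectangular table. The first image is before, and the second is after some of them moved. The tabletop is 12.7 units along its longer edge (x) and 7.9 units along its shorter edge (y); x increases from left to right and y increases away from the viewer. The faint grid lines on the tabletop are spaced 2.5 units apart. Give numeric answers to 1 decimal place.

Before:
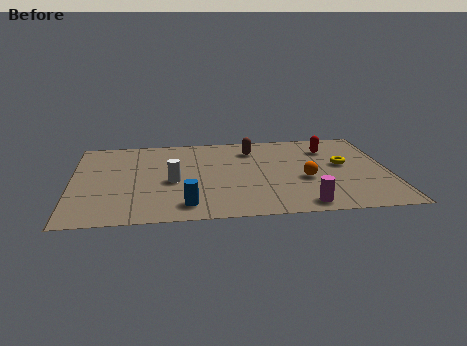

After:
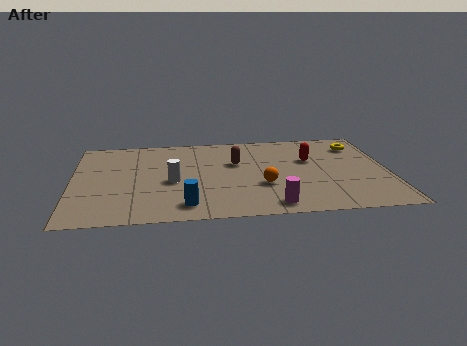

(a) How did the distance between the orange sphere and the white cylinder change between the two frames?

-1.6

Before: roughly 5.3 units apart; after: 3.7. That's 1.6 units closer together.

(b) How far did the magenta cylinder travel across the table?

1.2

The magenta cylinder was near (9.1, 0.9) before and (7.9, 1.0) after, so it travelled √(1.2² + 0.1²) ≈ 1.2 units.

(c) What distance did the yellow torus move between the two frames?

1.9

The yellow torus was near (10.9, 4.4) before and (11.6, 6.2) after, so it travelled √(0.7² + 1.8²) ≈ 1.9 units.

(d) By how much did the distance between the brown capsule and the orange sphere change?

-1.2

Before: roughly 3.6 units apart; after: 2.4. That's 1.2 units closer together.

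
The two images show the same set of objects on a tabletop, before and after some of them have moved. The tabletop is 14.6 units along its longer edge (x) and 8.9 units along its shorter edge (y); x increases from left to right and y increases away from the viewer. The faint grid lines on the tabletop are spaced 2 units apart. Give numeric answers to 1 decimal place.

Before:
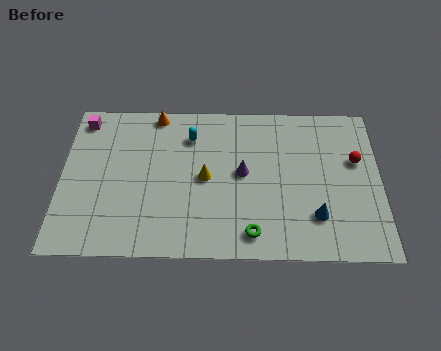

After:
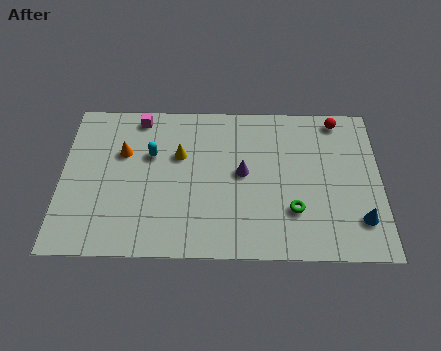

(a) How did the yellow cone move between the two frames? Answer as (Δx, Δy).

(-1.2, 1.3)

From the two frames, the yellow cone sits at roughly (6.6, 4.4) before and (5.4, 5.7) after.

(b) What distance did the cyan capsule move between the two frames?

2.1

The cyan capsule was near (5.9, 6.8) before and (4.1, 5.7) after, so it travelled √(1.8² + 1.1²) ≈ 2.1 units.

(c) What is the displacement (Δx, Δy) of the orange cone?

(-1.5, -2.3)

From the two frames, the orange cone sits at roughly (4.3, 8.1) before and (2.8, 5.8) after.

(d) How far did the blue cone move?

2.0

The blue cone was near (11.6, 2.3) before and (13.6, 2.1) after, so it travelled √(2.0² + 0.2²) ≈ 2.0 units.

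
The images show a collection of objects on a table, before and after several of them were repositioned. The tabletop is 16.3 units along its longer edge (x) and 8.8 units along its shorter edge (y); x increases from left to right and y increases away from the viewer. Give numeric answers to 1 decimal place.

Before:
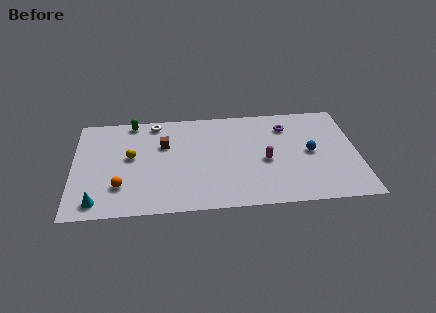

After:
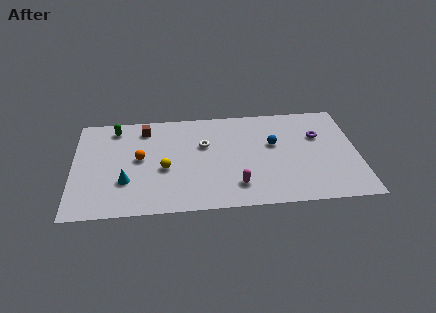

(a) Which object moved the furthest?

the white torus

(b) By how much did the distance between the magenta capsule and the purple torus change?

+3.0

They were about 3.2 units apart before and 6.2 after — 3.0 units further apart.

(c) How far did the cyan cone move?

2.3

The cyan cone moved from about (1.4, 1.2) to (3.0, 2.8), a distance of √(1.6² + 1.6²) ≈ 2.3.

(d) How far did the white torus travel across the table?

3.6

The white torus was near (4.7, 7.8) before and (7.5, 5.6) after, so it travelled √(2.8² + 2.2²) ≈ 3.6 units.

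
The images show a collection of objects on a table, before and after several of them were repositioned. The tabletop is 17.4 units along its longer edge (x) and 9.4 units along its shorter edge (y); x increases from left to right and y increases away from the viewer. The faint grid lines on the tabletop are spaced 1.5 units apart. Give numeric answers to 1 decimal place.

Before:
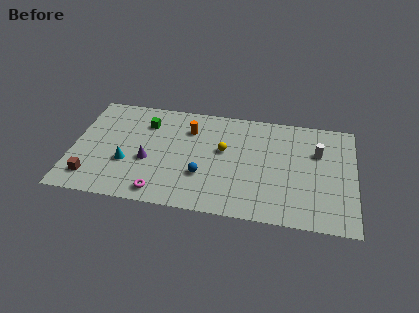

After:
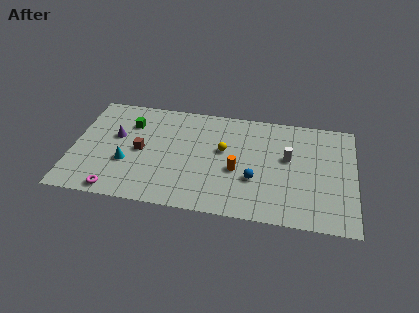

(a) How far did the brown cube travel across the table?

4.0

From (1.3, 1.8) to (4.2, 4.6), the brown cube covered √(2.9² + 2.8²) ≈ 4.0 units.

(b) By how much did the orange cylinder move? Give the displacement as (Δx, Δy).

(3.1, -3.1)

The orange cylinder was at about (7.1, 7.0) and moved to about (10.2, 3.9).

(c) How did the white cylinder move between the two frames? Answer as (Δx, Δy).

(-1.8, -0.8)

From the two frames, the white cylinder sits at roughly (15.1, 6.3) before and (13.3, 5.5) after.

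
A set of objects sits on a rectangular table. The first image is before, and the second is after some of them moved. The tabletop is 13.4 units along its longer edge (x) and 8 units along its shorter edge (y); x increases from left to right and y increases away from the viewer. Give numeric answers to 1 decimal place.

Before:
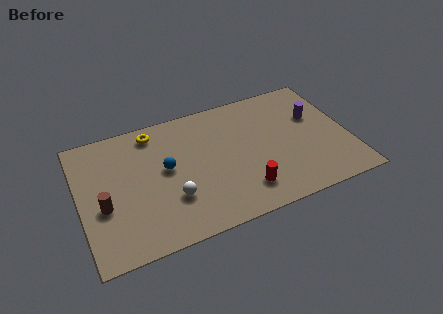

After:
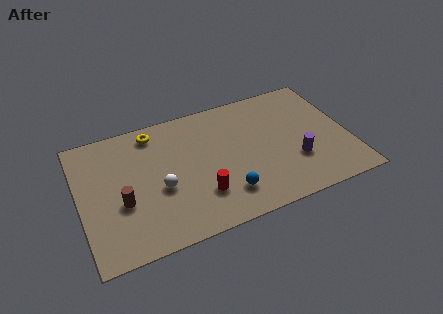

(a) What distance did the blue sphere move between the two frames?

3.7

The blue sphere moved from about (4.3, 4.4) to (7.0, 1.8), a distance of √(2.7² + 2.6²) ≈ 3.7.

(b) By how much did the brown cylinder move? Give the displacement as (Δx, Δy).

(0.9, -0.1)

The brown cylinder was at about (1.1, 3.2) and moved to about (2.0, 3.1).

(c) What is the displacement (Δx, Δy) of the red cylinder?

(-2.1, 0.5)

The red cylinder started near (7.9, 1.7) and ended near (5.8, 2.2).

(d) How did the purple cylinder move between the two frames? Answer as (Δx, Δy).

(-1.3, -2.5)

The purple cylinder started near (11.9, 5.1) and ended near (10.6, 2.6).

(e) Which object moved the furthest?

the blue sphere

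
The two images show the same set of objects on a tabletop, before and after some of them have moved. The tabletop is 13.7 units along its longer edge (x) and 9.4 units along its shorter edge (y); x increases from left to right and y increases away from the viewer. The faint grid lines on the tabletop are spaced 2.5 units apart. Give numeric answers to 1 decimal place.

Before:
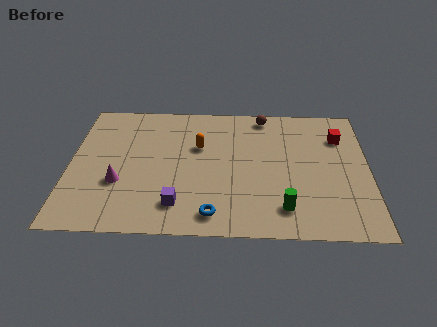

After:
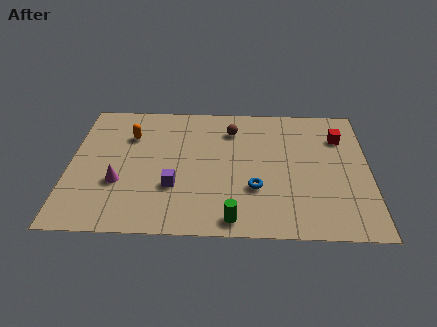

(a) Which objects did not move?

the red cube and the magenta cone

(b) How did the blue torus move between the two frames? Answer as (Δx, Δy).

(1.9, 1.8)

The blue torus was at about (6.6, 1.3) and moved to about (8.5, 3.1).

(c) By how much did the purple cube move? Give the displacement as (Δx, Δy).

(-0.2, 1.2)

From the two frames, the purple cube sits at roughly (5.0, 1.9) before and (4.8, 3.1) after.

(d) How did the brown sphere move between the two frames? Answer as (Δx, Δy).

(-1.5, -1.1)

The brown sphere started near (8.9, 8.4) and ended near (7.4, 7.3).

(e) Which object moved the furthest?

the orange capsule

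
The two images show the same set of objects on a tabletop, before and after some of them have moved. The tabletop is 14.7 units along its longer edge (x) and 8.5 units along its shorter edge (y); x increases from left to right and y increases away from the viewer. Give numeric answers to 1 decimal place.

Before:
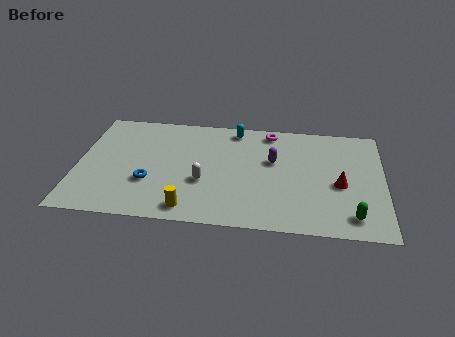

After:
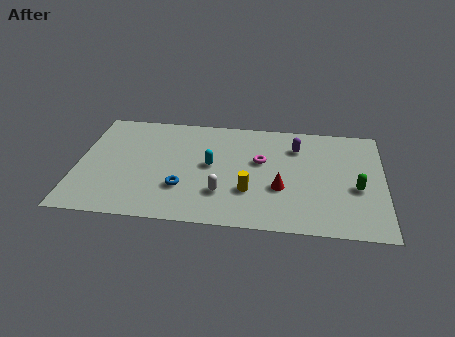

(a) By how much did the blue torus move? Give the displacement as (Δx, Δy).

(1.6, -0.3)

From the two frames, the blue torus sits at roughly (3.5, 2.9) before and (5.1, 2.6) after.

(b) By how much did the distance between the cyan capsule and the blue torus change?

-3.8

They were about 6.1 units apart before and 2.3 after — 3.8 units closer together.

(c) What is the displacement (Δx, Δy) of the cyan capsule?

(-1.1, -3.0)

The cyan capsule was at about (7.5, 7.5) and moved to about (6.4, 4.5).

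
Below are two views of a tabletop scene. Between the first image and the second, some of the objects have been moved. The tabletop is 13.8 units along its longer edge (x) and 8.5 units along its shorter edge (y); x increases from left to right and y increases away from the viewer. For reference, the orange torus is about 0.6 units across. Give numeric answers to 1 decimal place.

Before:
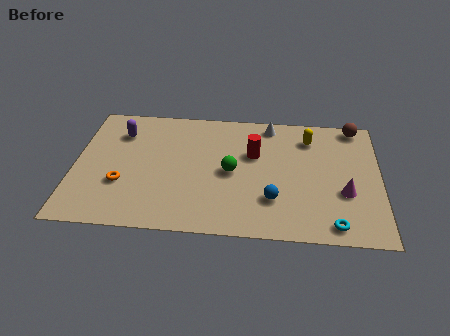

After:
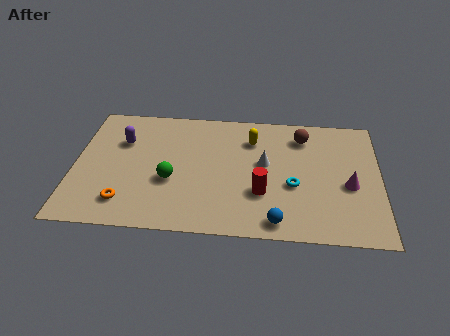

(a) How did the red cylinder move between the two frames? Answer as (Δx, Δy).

(0.4, -2.6)

From the two frames, the red cylinder sits at roughly (8.1, 5.4) before and (8.5, 2.8) after.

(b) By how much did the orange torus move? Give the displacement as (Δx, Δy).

(0.2, -1.2)

The orange torus started near (2.2, 2.9) and ended near (2.4, 1.7).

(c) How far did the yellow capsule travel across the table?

2.6

The yellow capsule moved from about (10.6, 6.7) to (8.0, 6.4), a distance of √(2.6² + 0.3²) ≈ 2.6.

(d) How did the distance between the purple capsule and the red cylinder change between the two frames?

+0.9

Before: roughly 6.2 units apart; after: 7.1. That's 0.9 units further apart.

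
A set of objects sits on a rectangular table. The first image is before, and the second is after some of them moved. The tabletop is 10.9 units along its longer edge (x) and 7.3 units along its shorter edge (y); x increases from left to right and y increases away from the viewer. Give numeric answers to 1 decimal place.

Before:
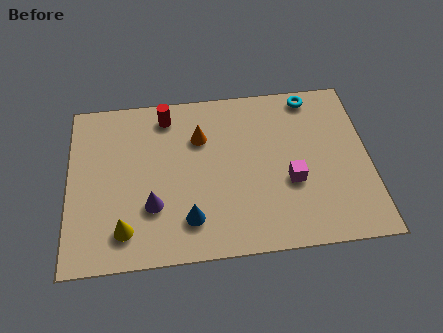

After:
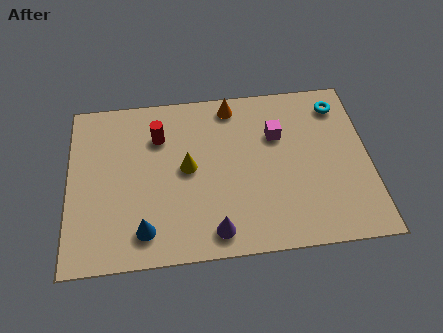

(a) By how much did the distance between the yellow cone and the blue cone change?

+0.7

Before: roughly 2.3 units apart; after: 3.0. That's 0.7 units further apart.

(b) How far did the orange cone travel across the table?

1.8

The orange cone moved from about (4.8, 5.1) to (6.0, 6.4), a distance of √(1.2² + 1.3²) ≈ 1.8.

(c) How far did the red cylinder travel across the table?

0.9

The red cylinder was near (3.6, 6.2) before and (3.3, 5.3) after, so it travelled √(0.3² + 0.9²) ≈ 0.9 units.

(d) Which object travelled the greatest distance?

the yellow cone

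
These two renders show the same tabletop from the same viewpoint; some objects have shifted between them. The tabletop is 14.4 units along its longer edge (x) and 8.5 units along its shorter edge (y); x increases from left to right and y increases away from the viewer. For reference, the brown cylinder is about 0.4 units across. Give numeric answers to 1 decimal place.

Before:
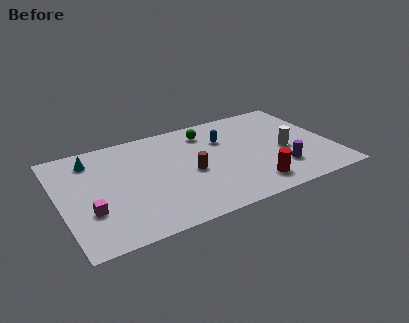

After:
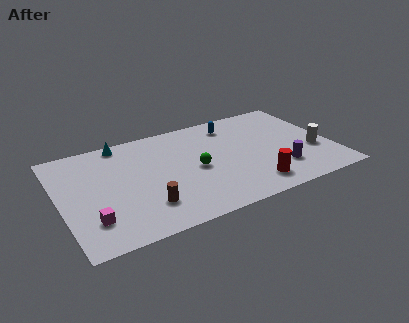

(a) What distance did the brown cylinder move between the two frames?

3.1

From (6.8, 3.8) to (4.2, 2.1), the brown cylinder covered √(2.6² + 1.7²) ≈ 3.1 units.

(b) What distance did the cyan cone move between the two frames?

1.9

The cyan cone moved from about (1.9, 6.9) to (3.6, 7.7), a distance of √(1.7² + 0.8²) ≈ 1.9.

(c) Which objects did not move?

the purple cylinder and the red cylinder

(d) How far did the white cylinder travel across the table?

1.6

From (11.9, 3.7) to (13.4, 3.1), the white cylinder covered √(1.5² + 0.6²) ≈ 1.6 units.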